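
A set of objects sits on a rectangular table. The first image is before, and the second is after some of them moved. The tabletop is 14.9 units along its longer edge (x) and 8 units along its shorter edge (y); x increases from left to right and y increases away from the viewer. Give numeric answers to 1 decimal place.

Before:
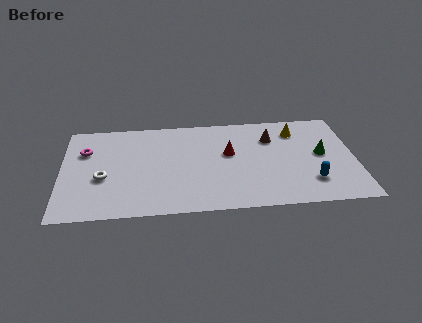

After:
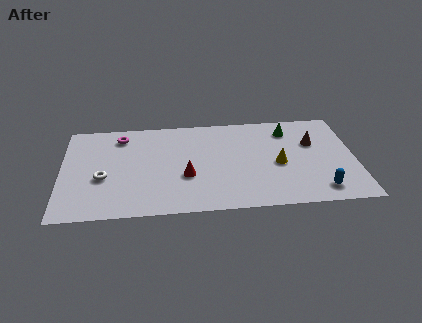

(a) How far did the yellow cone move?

2.9

The yellow cone was near (12.0, 6.3) before and (11.0, 3.6) after, so it travelled √(1.0² + 2.7²) ≈ 2.9 units.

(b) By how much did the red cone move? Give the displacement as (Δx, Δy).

(-2.2, -1.7)

The red cone started near (8.5, 4.7) and ended near (6.3, 3.0).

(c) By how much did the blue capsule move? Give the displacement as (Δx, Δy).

(0.4, -0.7)

From the two frames, the blue capsule sits at roughly (12.6, 2.0) before and (13.0, 1.3) after.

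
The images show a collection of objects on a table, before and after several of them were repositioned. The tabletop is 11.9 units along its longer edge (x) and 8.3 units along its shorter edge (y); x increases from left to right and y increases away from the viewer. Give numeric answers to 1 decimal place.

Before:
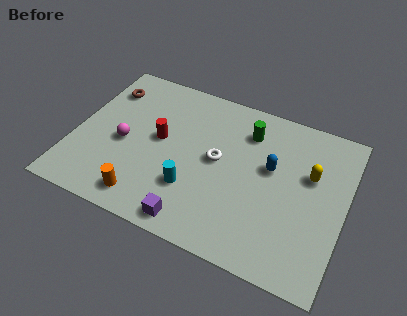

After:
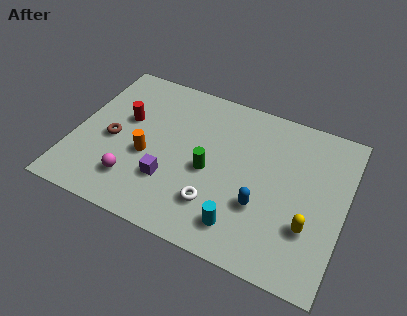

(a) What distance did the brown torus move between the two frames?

2.8

The brown torus was near (1.0, 6.4) before and (1.7, 3.7) after, so it travelled √(0.7² + 2.7²) ≈ 2.8 units.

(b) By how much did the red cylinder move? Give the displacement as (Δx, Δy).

(-1.6, 0.5)

The red cylinder was at about (3.7, 4.5) and moved to about (2.1, 5.0).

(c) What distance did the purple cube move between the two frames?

2.1

From (5.7, 0.9) to (4.4, 2.5), the purple cube covered √(1.3² + 1.6²) ≈ 2.1 units.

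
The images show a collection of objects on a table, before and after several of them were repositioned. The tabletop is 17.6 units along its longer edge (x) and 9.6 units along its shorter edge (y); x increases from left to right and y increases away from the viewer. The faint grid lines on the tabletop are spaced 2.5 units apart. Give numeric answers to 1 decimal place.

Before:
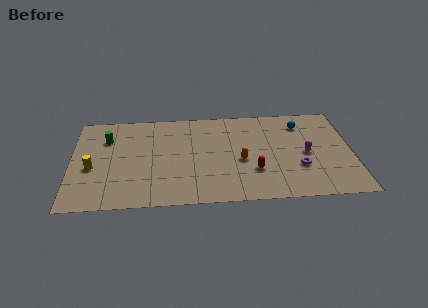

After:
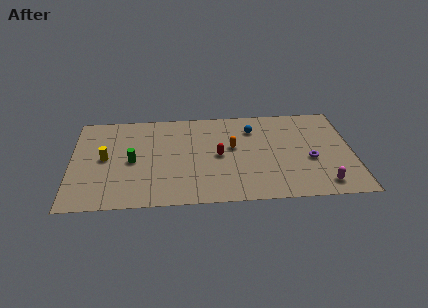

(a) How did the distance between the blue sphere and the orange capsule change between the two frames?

-3.0

They were about 5.2 units apart before and 2.2 after — 3.0 units closer together.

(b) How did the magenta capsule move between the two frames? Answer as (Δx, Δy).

(0.9, -3.1)

The magenta capsule started near (14.7, 4.5) and ended near (15.6, 1.4).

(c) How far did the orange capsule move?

1.5

The orange capsule was near (10.6, 4.1) before and (10.1, 5.5) after, so it travelled √(0.5² + 1.4²) ≈ 1.5 units.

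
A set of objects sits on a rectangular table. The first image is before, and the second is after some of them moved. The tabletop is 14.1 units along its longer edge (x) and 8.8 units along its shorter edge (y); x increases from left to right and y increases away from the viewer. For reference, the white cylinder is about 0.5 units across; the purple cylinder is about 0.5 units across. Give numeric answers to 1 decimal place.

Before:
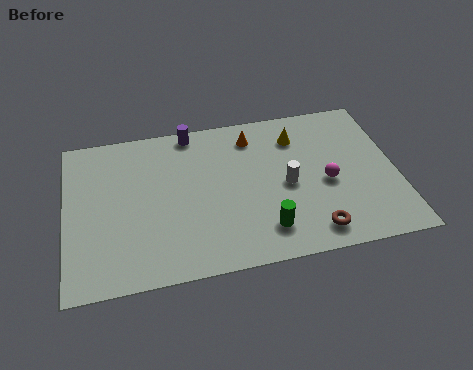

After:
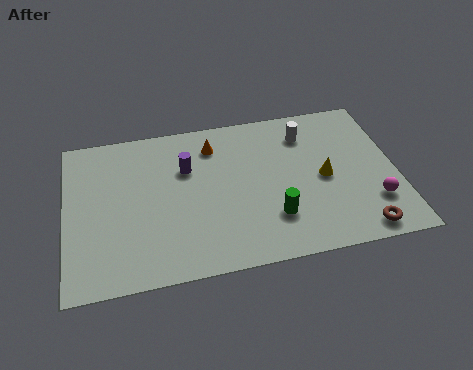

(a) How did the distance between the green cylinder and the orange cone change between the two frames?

-0.3

Before: roughly 5.4 units apart; after: 5.1. That's 0.3 units closer together.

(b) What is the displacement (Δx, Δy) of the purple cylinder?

(-0.3, -2.1)

The purple cylinder started near (5.5, 8.0) and ended near (5.2, 5.9).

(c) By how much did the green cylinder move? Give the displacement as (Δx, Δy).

(0.4, 0.6)

The green cylinder was at about (8.3, 1.8) and moved to about (8.7, 2.4).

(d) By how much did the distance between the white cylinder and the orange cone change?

+0.6

The distance was about 3.4 in the first image and 4.0 in the second, so they moved 0.6 units further apart.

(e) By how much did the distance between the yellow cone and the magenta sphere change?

-0.4

The distance was about 3.1 in the first image and 2.7 in the second, so they moved 0.4 units closer together.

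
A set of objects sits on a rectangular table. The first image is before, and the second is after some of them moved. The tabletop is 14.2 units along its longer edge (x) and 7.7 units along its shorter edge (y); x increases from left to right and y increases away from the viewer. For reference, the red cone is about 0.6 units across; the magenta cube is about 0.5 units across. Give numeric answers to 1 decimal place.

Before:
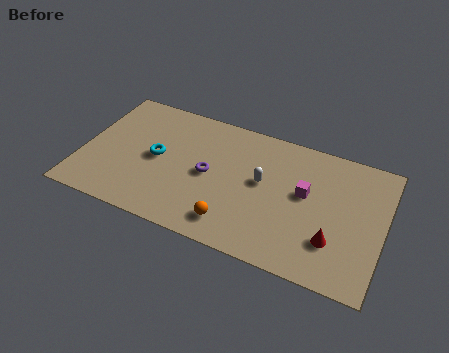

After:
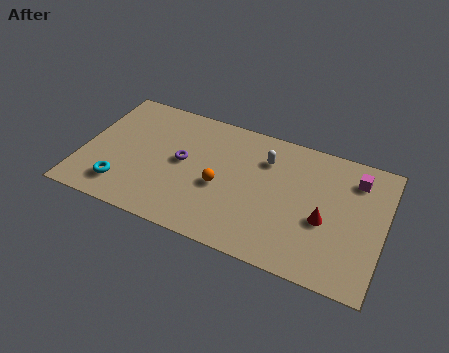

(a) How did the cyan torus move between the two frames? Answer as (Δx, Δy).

(-1.4, -2.3)

The cyan torus was at about (3.5, 3.9) and moved to about (2.1, 1.6).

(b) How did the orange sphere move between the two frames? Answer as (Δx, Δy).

(-0.8, 1.9)

The orange sphere started near (7.4, 1.4) and ended near (6.6, 3.3).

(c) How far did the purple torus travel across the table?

1.3

The purple torus was near (6.0, 3.8) before and (4.7, 4.1) after, so it travelled √(1.3² + 0.3²) ≈ 1.3 units.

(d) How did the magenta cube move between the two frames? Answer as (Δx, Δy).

(2.2, 1.7)

From the two frames, the magenta cube sits at roughly (10.5, 4.4) before and (12.7, 6.1) after.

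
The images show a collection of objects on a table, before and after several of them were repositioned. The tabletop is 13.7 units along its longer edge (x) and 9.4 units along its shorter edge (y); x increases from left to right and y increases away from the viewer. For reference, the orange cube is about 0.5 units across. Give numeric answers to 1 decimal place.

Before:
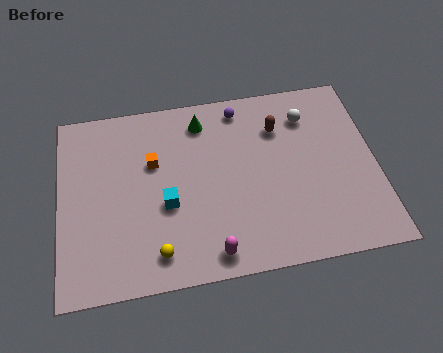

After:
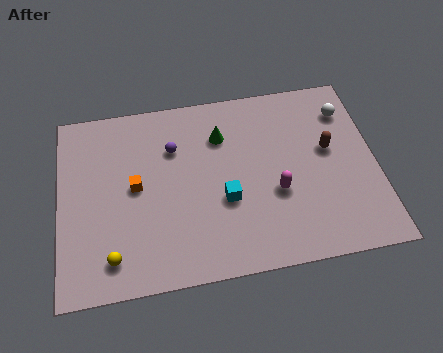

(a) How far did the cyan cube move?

2.5

From (4.6, 3.8) to (7.1, 3.6), the cyan cube covered √(2.5² + 0.2²) ≈ 2.5 units.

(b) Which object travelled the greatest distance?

the magenta capsule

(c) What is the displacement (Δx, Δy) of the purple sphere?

(-3.0, -1.6)

From the two frames, the purple sphere sits at roughly (8.0, 8.2) before and (5.0, 6.6) after.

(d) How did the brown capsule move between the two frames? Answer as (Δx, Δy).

(2.1, -1.5)

The brown capsule started near (9.6, 6.9) and ended near (11.7, 5.4).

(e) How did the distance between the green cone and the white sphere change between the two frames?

+0.9

The distance was about 4.6 in the first image and 5.5 in the second, so they moved 0.9 units further apart.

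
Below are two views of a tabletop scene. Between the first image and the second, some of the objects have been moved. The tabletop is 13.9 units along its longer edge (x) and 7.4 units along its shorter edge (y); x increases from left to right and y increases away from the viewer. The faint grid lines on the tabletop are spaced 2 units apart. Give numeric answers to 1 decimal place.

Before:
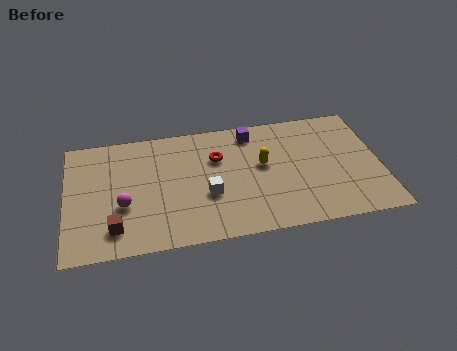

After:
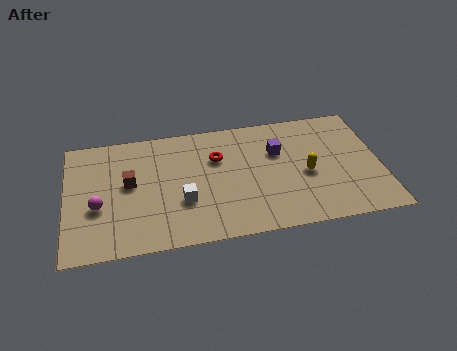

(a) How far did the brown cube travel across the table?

2.7

The brown cube was near (2.1, 1.5) before and (2.8, 4.1) after, so it travelled √(0.7² + 2.6²) ≈ 2.7 units.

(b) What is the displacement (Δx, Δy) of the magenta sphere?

(-1.1, 0.1)

From the two frames, the magenta sphere sits at roughly (2.5, 2.8) before and (1.4, 2.9) after.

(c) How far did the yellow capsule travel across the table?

2.1

From (8.7, 4.2) to (10.6, 3.3), the yellow capsule covered √(1.9² + 0.9²) ≈ 2.1 units.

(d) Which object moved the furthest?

the brown cube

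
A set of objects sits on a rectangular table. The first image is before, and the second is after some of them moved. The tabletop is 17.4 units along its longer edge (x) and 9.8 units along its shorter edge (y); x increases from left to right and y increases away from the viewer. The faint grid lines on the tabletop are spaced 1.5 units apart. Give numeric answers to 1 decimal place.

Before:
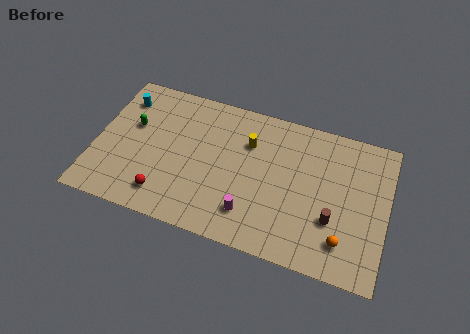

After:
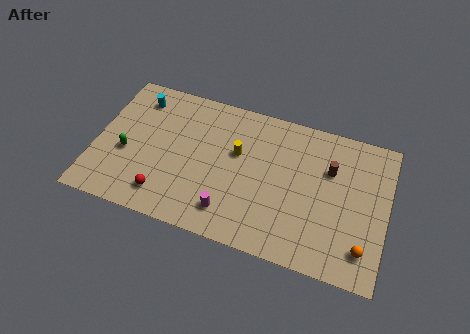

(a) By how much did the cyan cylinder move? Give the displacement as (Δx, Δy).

(0.9, 0.3)

The cyan cylinder started near (1.3, 7.7) and ended near (2.2, 8.0).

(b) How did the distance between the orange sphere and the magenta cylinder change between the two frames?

+2.4

Before: roughly 5.5 units apart; after: 7.9. That's 2.4 units further apart.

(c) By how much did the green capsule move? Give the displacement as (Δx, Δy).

(-0.2, -2.0)

The green capsule was at about (2.1, 6.0) and moved to about (1.9, 4.0).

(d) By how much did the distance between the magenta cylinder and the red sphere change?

-1.2

The distance was about 5.1 in the first image and 3.9 in the second, so they moved 1.2 units closer together.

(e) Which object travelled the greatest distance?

the brown cylinder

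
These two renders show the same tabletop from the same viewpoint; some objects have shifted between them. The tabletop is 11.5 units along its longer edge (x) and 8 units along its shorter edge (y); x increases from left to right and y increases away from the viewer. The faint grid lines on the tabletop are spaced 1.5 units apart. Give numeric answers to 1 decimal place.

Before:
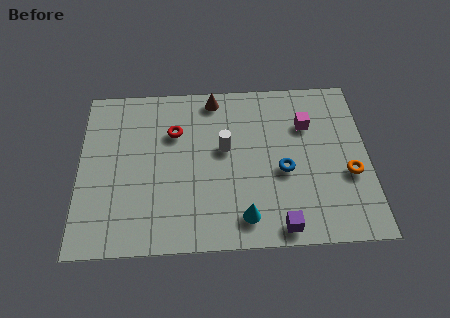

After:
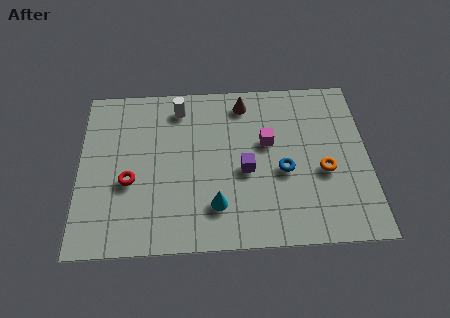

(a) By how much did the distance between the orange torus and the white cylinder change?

+1.5

They were about 5.1 units apart before and 6.6 after — 1.5 units further apart.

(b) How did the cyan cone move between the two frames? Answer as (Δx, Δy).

(-1.1, 0.6)

From the two frames, the cyan cone sits at roughly (6.5, 1.3) before and (5.4, 1.9) after.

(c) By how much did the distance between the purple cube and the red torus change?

-1.6

Before: roughly 6.2 units apart; after: 4.6. That's 1.6 units closer together.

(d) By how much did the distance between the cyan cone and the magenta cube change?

-1.4

The distance was about 5.0 in the first image and 3.6 in the second, so they moved 1.4 units closer together.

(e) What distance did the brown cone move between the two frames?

1.2

The brown cone was near (5.4, 7.1) before and (6.6, 6.8) after, so it travelled √(1.2² + 0.3²) ≈ 1.2 units.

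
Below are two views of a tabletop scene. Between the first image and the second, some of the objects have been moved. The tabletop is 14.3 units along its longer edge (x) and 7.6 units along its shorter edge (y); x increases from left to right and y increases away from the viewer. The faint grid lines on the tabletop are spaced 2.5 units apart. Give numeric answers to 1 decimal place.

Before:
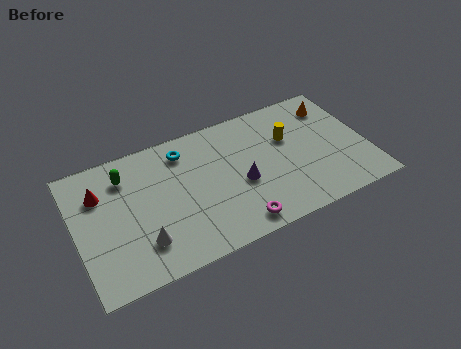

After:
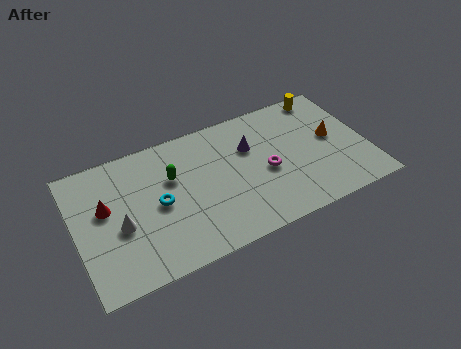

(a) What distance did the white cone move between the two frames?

1.6

From (3.0, 1.9) to (2.1, 3.2), the white cone covered √(0.9² + 1.3²) ≈ 1.6 units.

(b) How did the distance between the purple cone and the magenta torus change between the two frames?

-0.5

Before: roughly 2.3 units apart; after: 1.8. That's 0.5 units closer together.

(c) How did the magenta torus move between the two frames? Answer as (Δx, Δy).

(1.8, 2.4)

The magenta torus was at about (7.5, 1.0) and moved to about (9.3, 3.4).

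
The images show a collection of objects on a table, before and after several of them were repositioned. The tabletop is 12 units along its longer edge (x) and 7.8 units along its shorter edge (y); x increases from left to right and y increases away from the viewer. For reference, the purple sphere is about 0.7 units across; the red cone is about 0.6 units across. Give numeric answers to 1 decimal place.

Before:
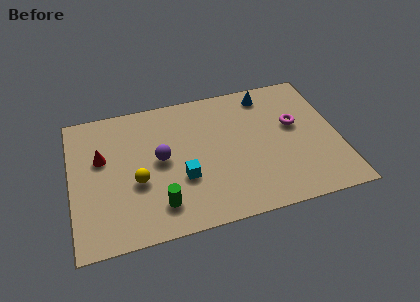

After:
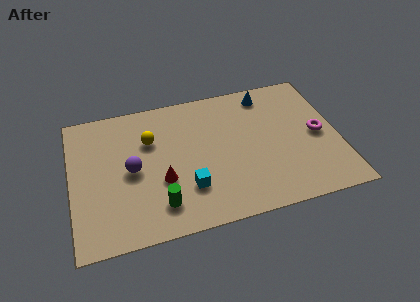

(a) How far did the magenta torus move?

1.3

The magenta torus was near (10.1, 4.6) before and (11.1, 3.8) after, so it travelled √(1.0² + 0.8²) ≈ 1.3 units.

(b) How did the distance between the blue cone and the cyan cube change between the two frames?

+0.3

Before: roughly 5.7 units apart; after: 6.0. That's 0.3 units further apart.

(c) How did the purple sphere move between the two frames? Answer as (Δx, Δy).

(-1.3, -0.3)

The purple sphere started near (4.0, 4.1) and ended near (2.7, 3.8).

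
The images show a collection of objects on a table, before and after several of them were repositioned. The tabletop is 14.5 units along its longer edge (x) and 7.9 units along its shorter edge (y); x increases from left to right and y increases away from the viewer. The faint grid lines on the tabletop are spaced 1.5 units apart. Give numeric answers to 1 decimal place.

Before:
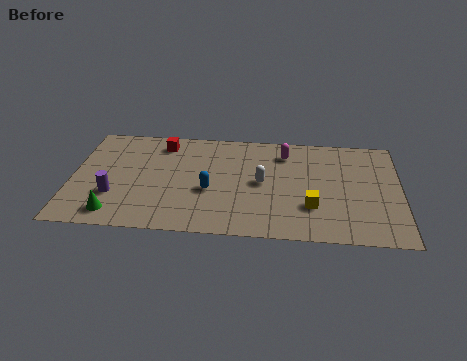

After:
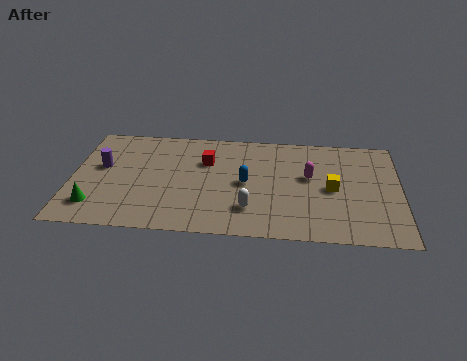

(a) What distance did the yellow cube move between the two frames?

1.7

The yellow cube was near (10.6, 2.4) before and (11.5, 3.8) after, so it travelled √(0.9² + 1.4²) ≈ 1.7 units.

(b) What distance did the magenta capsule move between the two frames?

2.0

From (9.4, 6.3) to (10.5, 4.6), the magenta capsule covered √(1.1² + 1.7²) ≈ 2.0 units.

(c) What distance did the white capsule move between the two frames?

2.1

The white capsule moved from about (8.4, 4.0) to (7.9, 2.0), a distance of √(0.5² + 2.0²) ≈ 2.1.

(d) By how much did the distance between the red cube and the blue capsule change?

-1.7

The distance was about 4.0 in the first image and 2.3 in the second, so they moved 1.7 units closer together.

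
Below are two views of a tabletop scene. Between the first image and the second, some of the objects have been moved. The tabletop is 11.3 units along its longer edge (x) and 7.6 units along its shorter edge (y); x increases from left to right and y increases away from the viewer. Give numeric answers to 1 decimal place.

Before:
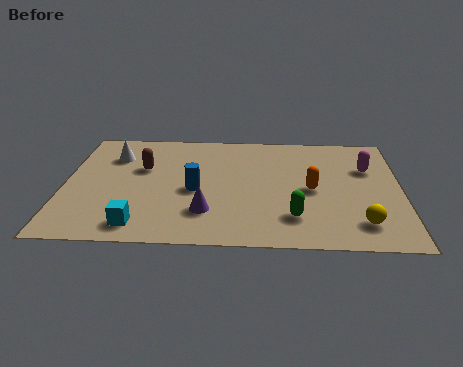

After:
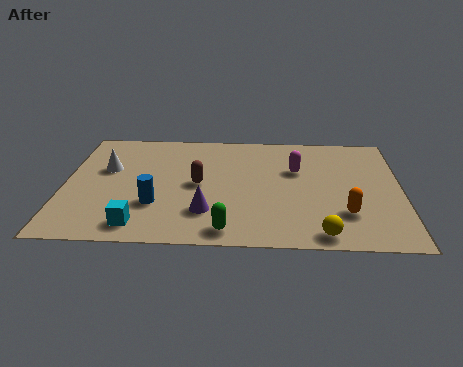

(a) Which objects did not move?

the purple cone and the cyan cube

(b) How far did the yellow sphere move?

1.5

From (9.9, 1.5) to (8.6, 0.8), the yellow sphere covered √(1.3² + 0.7²) ≈ 1.5 units.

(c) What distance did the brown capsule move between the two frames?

2.1

The brown capsule moved from about (2.6, 4.8) to (4.5, 3.8), a distance of √(1.9² + 1.0²) ≈ 2.1.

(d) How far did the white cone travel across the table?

0.9

From (1.6, 5.6) to (1.4, 4.7), the white cone covered √(0.2² + 0.9²) ≈ 0.9 units.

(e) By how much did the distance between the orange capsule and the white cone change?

+1.4

They were about 7.0 units apart before and 8.4 after — 1.4 units further apart.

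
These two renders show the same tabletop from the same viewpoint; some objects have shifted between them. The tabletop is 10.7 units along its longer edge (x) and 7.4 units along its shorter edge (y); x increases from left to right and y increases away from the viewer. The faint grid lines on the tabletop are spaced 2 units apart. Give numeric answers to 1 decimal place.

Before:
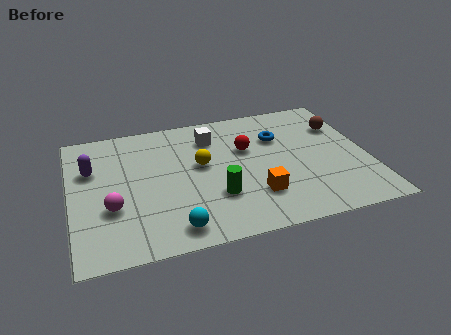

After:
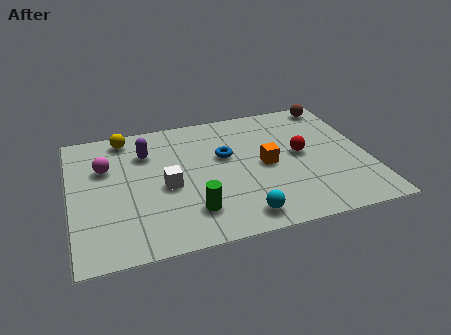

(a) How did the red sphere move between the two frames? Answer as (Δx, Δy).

(1.9, -0.8)

The red sphere started near (6.4, 4.7) and ended near (8.3, 3.9).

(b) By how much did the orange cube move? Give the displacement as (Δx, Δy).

(0.5, 1.6)

The orange cube was at about (6.5, 2.0) and moved to about (7.0, 3.6).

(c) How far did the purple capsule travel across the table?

2.1

The purple capsule was near (0.8, 4.9) before and (2.8, 5.4) after, so it travelled √(2.0² + 0.5²) ≈ 2.1 units.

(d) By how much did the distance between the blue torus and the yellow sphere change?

+1.0

They were about 3.0 units apart before and 4.0 after — 1.0 units further apart.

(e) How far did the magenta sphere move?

2.3

The magenta sphere was near (1.4, 2.6) before and (1.3, 4.9) after, so it travelled √(0.1² + 2.3²) ≈ 2.3 units.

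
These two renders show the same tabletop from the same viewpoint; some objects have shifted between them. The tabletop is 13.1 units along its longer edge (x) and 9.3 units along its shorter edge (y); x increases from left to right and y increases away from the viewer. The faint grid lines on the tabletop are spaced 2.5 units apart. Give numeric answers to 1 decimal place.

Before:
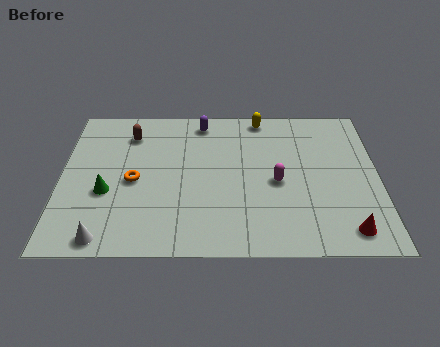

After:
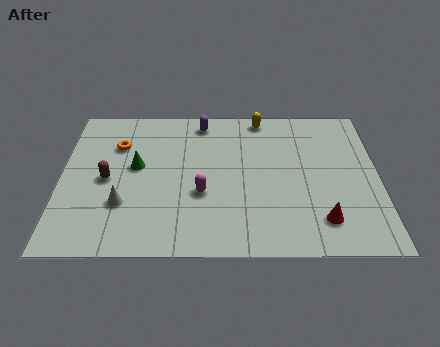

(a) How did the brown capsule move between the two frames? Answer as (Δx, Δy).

(-0.9, -2.9)

The brown capsule was at about (2.8, 7.3) and moved to about (1.9, 4.4).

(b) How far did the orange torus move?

2.4

The orange torus moved from about (3.0, 4.3) to (2.3, 6.6), a distance of √(0.7² + 2.3²) ≈ 2.4.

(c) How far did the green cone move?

2.0

The green cone was near (1.9, 3.6) before and (3.1, 5.2) after, so it travelled √(1.2² + 1.6²) ≈ 2.0 units.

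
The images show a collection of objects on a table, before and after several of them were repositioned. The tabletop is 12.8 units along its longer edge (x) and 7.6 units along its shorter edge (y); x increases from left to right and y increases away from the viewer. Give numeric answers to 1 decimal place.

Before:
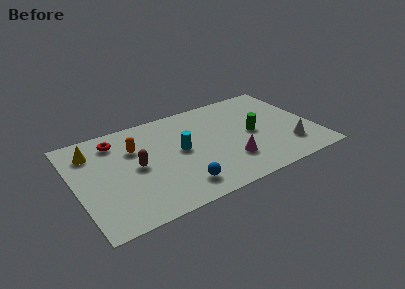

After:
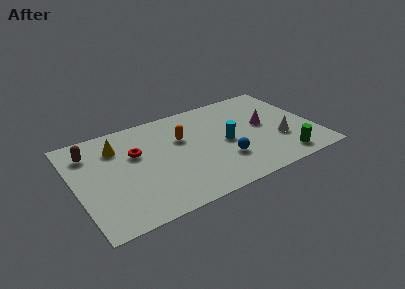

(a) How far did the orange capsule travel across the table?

2.5

The orange capsule moved from about (3.3, 5.2) to (5.8, 4.9), a distance of √(2.5² + 0.3²) ≈ 2.5.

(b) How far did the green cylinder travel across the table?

2.9

The green cylinder was near (9.5, 3.7) before and (10.7, 1.1) after, so it travelled √(1.2² + 2.6²) ≈ 2.9 units.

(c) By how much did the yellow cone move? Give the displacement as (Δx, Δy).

(1.3, -0.2)

The yellow cone was at about (1.1, 5.9) and moved to about (2.4, 5.7).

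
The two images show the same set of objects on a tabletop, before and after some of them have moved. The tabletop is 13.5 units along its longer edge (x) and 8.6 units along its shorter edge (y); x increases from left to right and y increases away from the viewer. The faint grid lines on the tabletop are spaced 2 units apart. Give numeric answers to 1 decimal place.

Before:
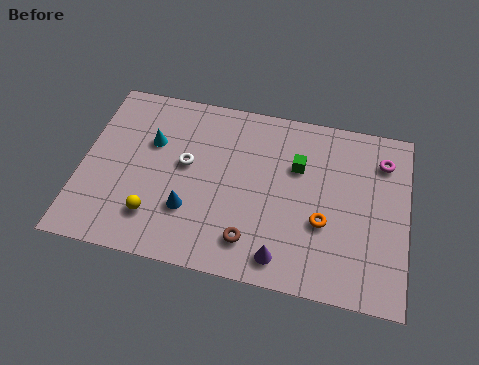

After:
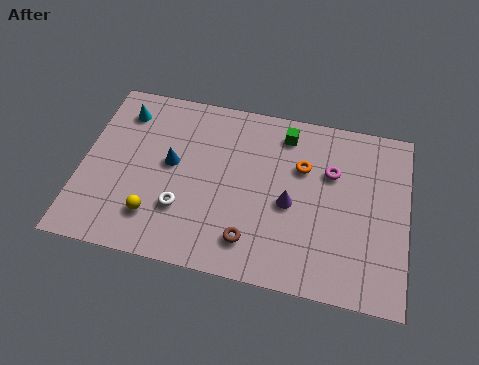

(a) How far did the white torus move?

2.2

From (4.3, 4.8) to (4.3, 2.6), the white torus covered √(0.0² + 2.2²) ≈ 2.2 units.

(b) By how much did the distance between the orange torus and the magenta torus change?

-3.0

They were about 4.2 units apart before and 1.2 after — 3.0 units closer together.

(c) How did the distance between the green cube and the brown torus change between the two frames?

+1.3

The distance was about 4.3 in the first image and 5.6 in the second, so they moved 1.3 units further apart.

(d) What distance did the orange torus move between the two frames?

2.7

The orange torus was near (10.1, 3.2) before and (9.1, 5.7) after, so it travelled √(1.0² + 2.5²) ≈ 2.7 units.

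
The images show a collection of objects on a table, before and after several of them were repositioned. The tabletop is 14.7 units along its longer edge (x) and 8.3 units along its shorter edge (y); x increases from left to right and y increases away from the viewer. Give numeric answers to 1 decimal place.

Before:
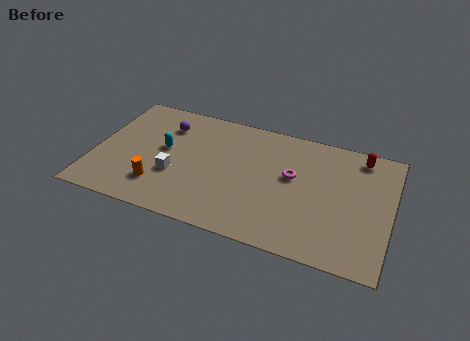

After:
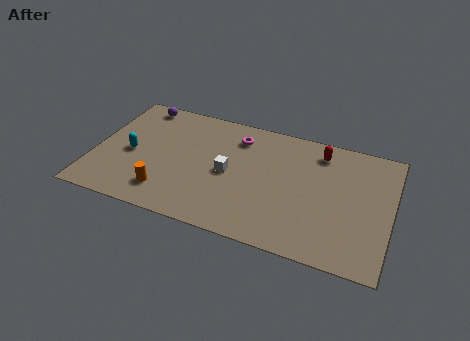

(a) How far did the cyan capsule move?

1.8

The cyan capsule moved from about (3.4, 4.6) to (1.8, 3.8), a distance of √(1.6² + 0.8²) ≈ 1.8.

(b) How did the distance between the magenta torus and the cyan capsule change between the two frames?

-0.6

Before: roughly 6.4 units apart; after: 5.8. That's 0.6 units closer together.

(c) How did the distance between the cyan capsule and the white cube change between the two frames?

+3.2

The distance was about 1.7 in the first image and 4.9 in the second, so they moved 3.2 units further apart.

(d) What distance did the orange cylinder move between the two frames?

0.5

The orange cylinder was near (3.4, 2.0) before and (3.8, 1.7) after, so it travelled √(0.4² + 0.3²) ≈ 0.5 units.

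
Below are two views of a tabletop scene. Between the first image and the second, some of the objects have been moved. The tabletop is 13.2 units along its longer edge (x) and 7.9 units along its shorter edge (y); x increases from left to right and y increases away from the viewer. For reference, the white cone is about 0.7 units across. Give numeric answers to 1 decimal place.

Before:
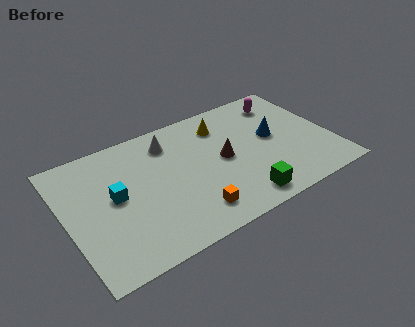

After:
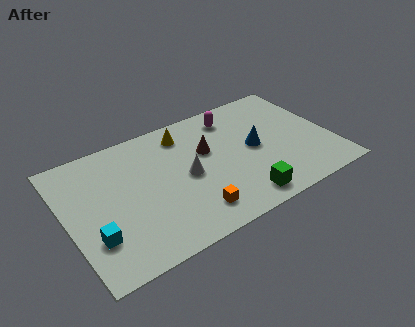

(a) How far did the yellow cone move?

1.9

The yellow cone moved from about (8.1, 6.2) to (6.2, 6.5), a distance of √(1.9² + 0.3²) ≈ 1.9.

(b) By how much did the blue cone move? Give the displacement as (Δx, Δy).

(-1.0, -0.3)

The blue cone started near (10.4, 4.3) and ended near (9.4, 4.0).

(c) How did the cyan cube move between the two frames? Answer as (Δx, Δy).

(-1.3, -1.9)

From the two frames, the cyan cube sits at roughly (2.4, 4.2) before and (1.1, 2.3) after.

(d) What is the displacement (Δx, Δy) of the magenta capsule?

(-2.6, 0.1)

The magenta capsule was at about (11.3, 6.4) and moved to about (8.7, 6.5).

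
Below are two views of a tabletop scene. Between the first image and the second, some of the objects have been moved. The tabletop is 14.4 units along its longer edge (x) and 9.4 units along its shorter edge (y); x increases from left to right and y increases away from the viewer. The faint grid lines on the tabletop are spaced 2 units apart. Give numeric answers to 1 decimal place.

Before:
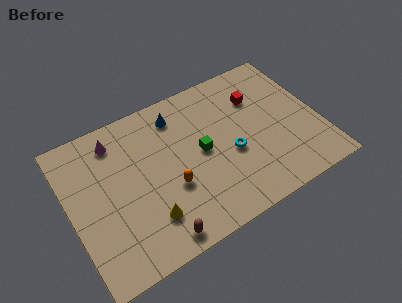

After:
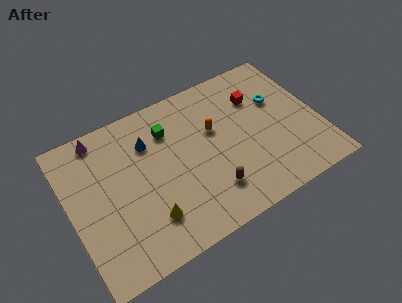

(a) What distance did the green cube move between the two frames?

2.7

The green cube moved from about (7.6, 4.8) to (6.0, 7.0), a distance of √(1.6² + 2.2²) ≈ 2.7.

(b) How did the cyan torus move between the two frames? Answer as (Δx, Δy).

(3.1, 2.1)

The cyan torus started near (9.2, 3.9) and ended near (12.3, 6.0).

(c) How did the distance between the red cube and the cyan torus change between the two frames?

-2.1

They were about 3.4 units apart before and 1.3 after — 2.1 units closer together.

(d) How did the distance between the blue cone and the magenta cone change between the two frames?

-0.5

The distance was about 3.6 in the first image and 3.1 in the second, so they moved 0.5 units closer together.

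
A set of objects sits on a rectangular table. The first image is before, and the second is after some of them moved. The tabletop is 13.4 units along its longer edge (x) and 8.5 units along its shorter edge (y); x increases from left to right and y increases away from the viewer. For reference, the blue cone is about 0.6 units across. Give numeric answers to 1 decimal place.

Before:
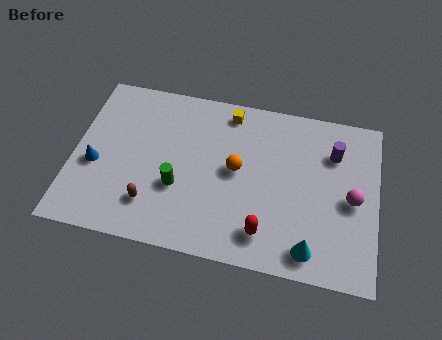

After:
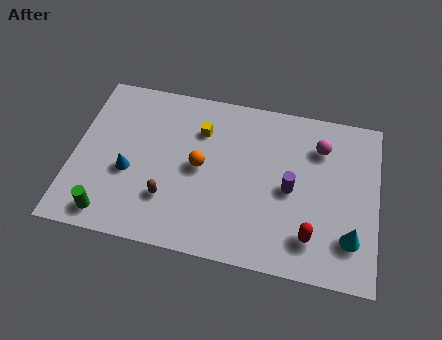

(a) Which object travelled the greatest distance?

the green cylinder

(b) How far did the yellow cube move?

1.7

The yellow cube was near (6.7, 7.4) before and (5.5, 6.2) after, so it travelled √(1.2² + 1.2²) ≈ 1.7 units.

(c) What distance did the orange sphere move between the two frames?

1.6

The orange sphere moved from about (7.2, 4.5) to (5.6, 4.3), a distance of √(1.6² + 0.2²) ≈ 1.6.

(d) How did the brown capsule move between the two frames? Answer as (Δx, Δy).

(0.7, 0.4)

The brown capsule was at about (3.6, 2.0) and moved to about (4.3, 2.4).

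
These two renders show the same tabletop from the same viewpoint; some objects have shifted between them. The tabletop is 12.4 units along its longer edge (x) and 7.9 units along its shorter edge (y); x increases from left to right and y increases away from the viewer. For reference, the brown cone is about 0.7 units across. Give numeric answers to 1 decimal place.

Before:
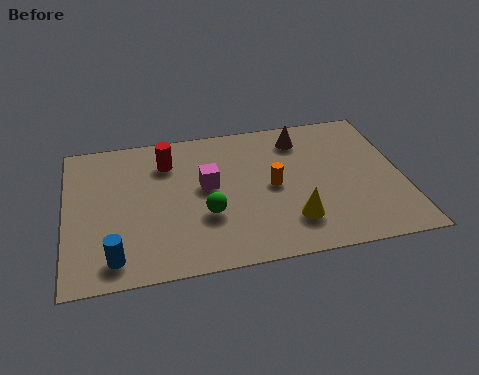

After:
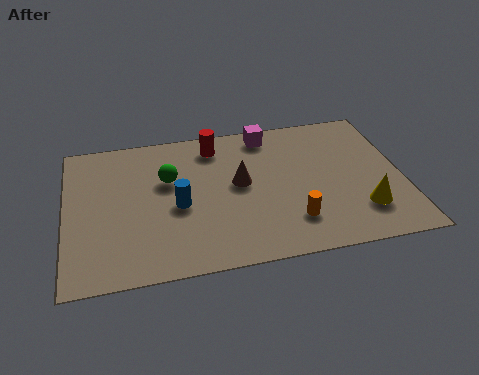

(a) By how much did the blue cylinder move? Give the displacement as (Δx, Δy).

(2.4, 2.3)

The blue cylinder was at about (1.7, 1.2) and moved to about (4.1, 3.5).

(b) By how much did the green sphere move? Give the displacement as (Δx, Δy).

(-1.3, 2.2)

The green sphere was at about (5.1, 2.8) and moved to about (3.8, 5.0).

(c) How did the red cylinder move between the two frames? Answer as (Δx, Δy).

(1.8, 0.6)

The red cylinder was at about (3.8, 6.0) and moved to about (5.6, 6.6).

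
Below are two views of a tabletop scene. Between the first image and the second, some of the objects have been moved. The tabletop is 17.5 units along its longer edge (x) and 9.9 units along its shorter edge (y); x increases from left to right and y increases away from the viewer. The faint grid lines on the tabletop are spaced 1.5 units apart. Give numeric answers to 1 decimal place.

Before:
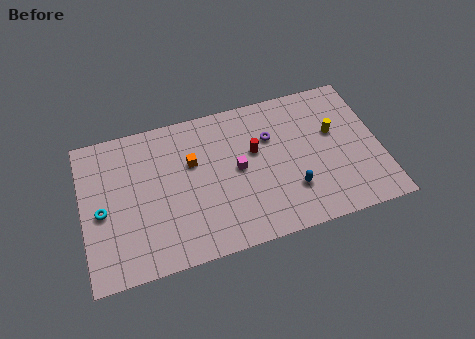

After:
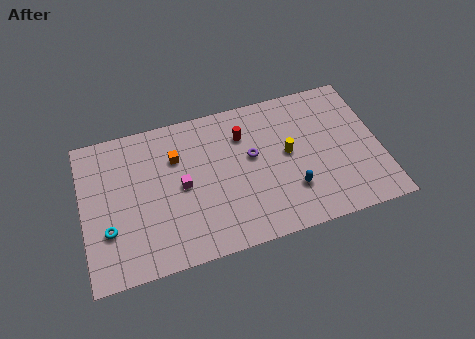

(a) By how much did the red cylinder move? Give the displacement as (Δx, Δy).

(-0.6, 1.3)

From the two frames, the red cylinder sits at roughly (10.2, 6.0) before and (9.6, 7.3) after.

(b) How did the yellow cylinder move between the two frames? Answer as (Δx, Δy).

(-2.8, -0.7)

The yellow cylinder was at about (14.9, 6.0) and moved to about (12.1, 5.3).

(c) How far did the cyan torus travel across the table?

1.3

From (1.1, 4.5) to (1.4, 3.2), the cyan torus covered √(0.3² + 1.3²) ≈ 1.3 units.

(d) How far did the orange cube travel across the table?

1.1

The orange cube was near (6.5, 6.3) before and (5.6, 6.9) after, so it travelled √(0.9² + 0.6²) ≈ 1.1 units.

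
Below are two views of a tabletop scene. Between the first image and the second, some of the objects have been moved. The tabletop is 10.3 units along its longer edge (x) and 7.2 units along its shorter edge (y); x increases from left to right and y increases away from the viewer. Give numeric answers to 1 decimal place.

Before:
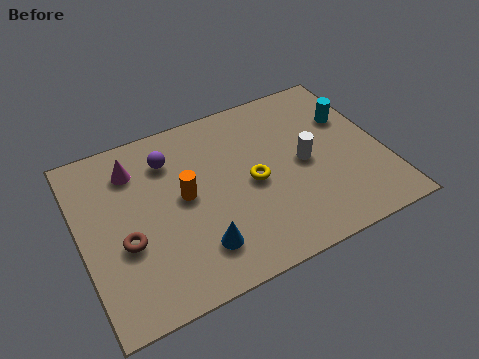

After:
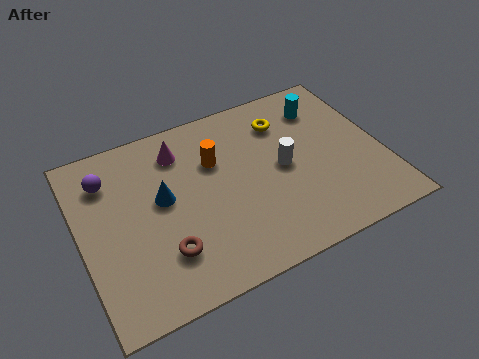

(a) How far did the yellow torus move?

2.5

The yellow torus was near (5.8, 3.4) before and (7.2, 5.5) after, so it travelled √(1.4² + 2.1²) ≈ 2.5 units.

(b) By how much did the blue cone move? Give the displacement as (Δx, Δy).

(-0.9, 2.4)

The blue cone started near (3.7, 1.6) and ended near (2.8, 4.0).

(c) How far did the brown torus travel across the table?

1.5

From (1.4, 2.8) to (2.6, 1.9), the brown torus covered √(1.2² + 0.9²) ≈ 1.5 units.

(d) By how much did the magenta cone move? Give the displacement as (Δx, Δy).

(1.6, 0.1)

The magenta cone was at about (2.0, 5.6) and moved to about (3.6, 5.7).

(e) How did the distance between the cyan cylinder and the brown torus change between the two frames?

-1.2

The distance was about 8.2 in the first image and 7.0 in the second, so they moved 1.2 units closer together.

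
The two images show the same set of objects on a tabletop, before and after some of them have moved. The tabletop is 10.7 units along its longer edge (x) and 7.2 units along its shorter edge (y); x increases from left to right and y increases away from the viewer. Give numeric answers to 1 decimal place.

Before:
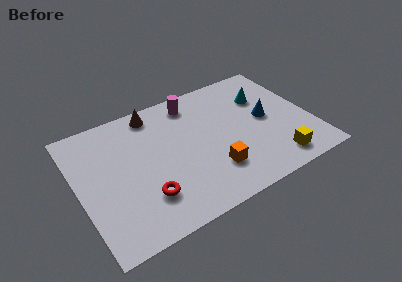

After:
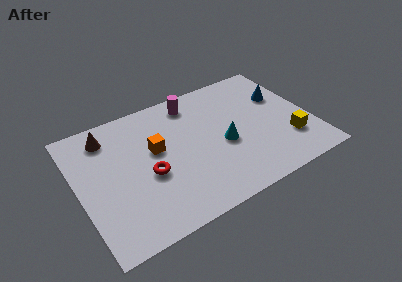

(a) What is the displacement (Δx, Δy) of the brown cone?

(-2.2, -0.4)

The brown cone was at about (3.8, 6.3) and moved to about (1.6, 5.9).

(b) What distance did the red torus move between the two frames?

1.1

From (2.8, 1.9) to (3.1, 3.0), the red torus covered √(0.3² + 1.1²) ≈ 1.1 units.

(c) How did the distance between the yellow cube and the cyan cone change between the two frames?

-0.8

The distance was about 3.9 in the first image and 3.1 in the second, so they moved 0.8 units closer together.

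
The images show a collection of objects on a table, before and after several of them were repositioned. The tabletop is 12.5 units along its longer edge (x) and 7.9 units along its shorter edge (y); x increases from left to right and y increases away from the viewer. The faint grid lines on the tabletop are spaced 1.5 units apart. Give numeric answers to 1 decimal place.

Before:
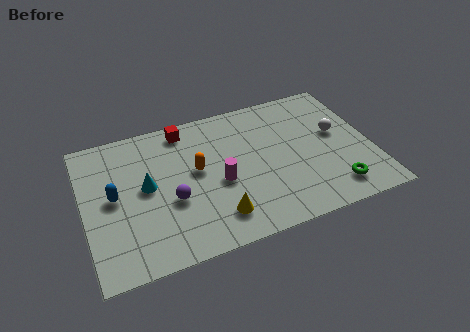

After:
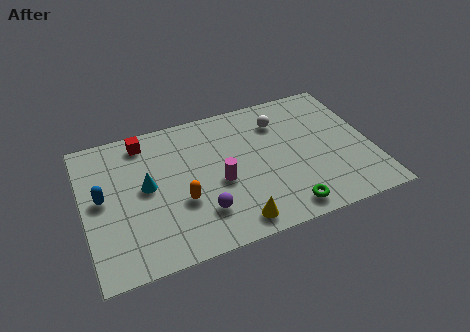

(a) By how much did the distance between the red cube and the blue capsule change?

-1.0

The distance was about 4.3 in the first image and 3.3 in the second, so they moved 1.0 units closer together.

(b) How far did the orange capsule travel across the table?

1.7

The orange capsule moved from about (4.9, 4.4) to (4.1, 2.9), a distance of √(0.8² + 1.5²) ≈ 1.7.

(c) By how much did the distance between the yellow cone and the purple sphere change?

-0.7

They were about 2.3 units apart before and 1.6 after — 0.7 units closer together.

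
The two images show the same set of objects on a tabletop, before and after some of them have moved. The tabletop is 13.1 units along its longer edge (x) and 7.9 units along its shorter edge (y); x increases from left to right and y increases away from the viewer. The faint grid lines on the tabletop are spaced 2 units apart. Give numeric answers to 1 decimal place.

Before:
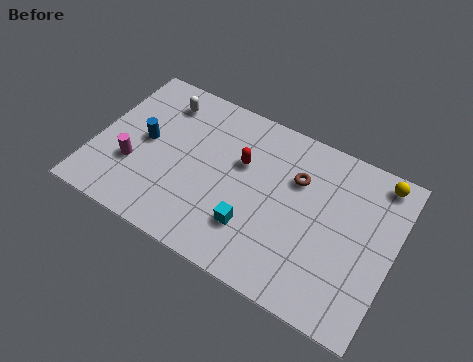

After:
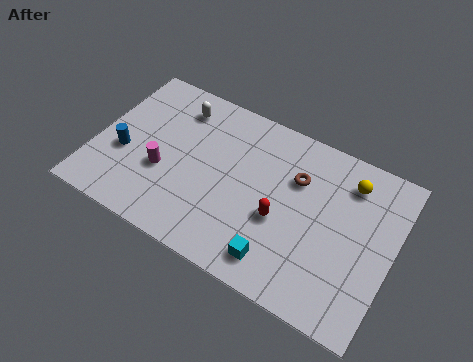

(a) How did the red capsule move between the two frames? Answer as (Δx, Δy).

(2.0, -1.8)

The red capsule was at about (6.3, 5.0) and moved to about (8.3, 3.2).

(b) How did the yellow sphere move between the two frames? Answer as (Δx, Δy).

(-1.2, -0.7)

The yellow sphere was at about (12.1, 7.0) and moved to about (10.9, 6.3).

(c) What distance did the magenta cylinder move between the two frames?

1.3

The magenta cylinder moved from about (1.8, 2.7) to (3.1, 3.0), a distance of √(1.3² + 0.3²) ≈ 1.3.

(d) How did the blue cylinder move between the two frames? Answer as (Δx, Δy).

(-0.8, -1.0)

From the two frames, the blue cylinder sits at roughly (2.1, 4.1) before and (1.3, 3.1) after.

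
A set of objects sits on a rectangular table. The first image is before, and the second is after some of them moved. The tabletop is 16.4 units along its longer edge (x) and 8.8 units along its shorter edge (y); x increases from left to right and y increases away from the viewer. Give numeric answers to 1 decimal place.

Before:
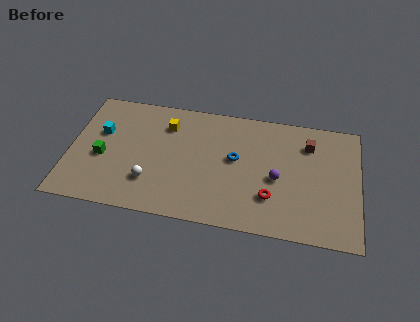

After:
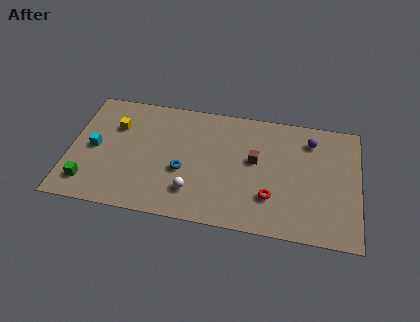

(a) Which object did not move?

the red torus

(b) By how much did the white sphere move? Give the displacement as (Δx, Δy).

(2.4, -0.3)

The white sphere started near (4.7, 2.4) and ended near (7.1, 2.1).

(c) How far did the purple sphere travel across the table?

3.6

The purple sphere moved from about (11.8, 3.9) to (13.6, 7.0), a distance of √(1.8² + 3.1²) ≈ 3.6.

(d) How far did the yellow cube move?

3.0

The yellow cube was near (5.4, 6.7) before and (2.5, 6.1) after, so it travelled √(2.9² + 0.6²) ≈ 3.0 units.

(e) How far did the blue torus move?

3.2

From (9.4, 4.9) to (6.5, 3.5), the blue torus covered √(2.9² + 1.4²) ≈ 3.2 units.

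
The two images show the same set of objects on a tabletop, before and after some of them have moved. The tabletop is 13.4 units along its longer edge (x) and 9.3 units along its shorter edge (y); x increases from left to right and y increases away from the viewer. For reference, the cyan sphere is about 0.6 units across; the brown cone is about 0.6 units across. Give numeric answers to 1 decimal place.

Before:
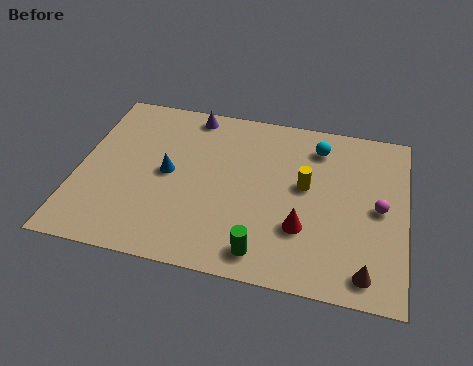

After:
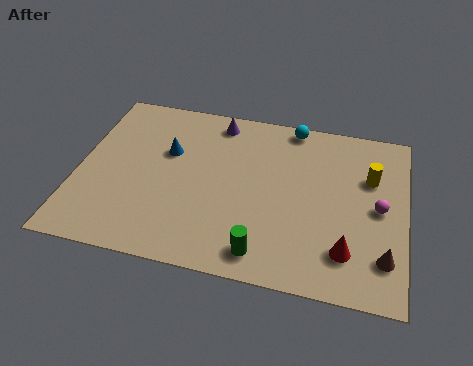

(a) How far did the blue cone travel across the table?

1.2

The blue cone was near (3.7, 4.7) before and (3.6, 5.9) after, so it travelled √(0.1² + 1.2²) ≈ 1.2 units.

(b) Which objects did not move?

the green cylinder and the magenta sphere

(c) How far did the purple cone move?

1.1

From (4.4, 8.3) to (5.5, 8.1), the purple cone covered √(1.1² + 0.2²) ≈ 1.1 units.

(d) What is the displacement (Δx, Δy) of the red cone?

(1.8, -0.8)

The red cone was at about (9.3, 2.9) and moved to about (11.1, 2.1).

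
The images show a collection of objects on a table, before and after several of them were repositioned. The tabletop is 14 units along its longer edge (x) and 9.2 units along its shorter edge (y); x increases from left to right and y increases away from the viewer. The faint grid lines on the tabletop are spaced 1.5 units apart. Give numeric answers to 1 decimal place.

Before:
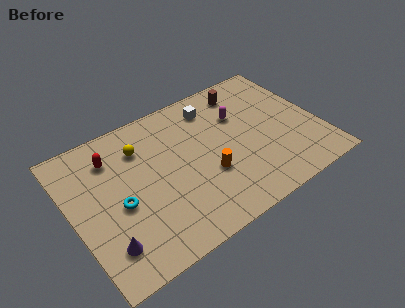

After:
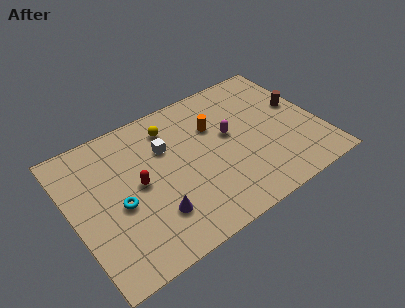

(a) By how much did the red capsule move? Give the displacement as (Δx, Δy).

(1.1, -2.4)

The red capsule was at about (2.6, 7.1) and moved to about (3.7, 4.7).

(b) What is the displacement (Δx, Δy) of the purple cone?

(2.8, 0.4)

The purple cone started near (1.4, 2.0) and ended near (4.2, 2.4).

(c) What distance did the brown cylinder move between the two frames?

3.6

The brown cylinder was near (10.4, 7.7) before and (13.1, 5.3) after, so it travelled √(2.7² + 2.4²) ≈ 3.6 units.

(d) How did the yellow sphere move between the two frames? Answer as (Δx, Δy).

(1.8, 0.5)

From the two frames, the yellow sphere sits at roughly (4.2, 6.9) before and (6.0, 7.4) after.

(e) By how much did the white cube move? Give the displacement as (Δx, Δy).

(-3.0, -1.3)

From the two frames, the white cube sits at roughly (8.5, 7.5) before and (5.5, 6.2) after.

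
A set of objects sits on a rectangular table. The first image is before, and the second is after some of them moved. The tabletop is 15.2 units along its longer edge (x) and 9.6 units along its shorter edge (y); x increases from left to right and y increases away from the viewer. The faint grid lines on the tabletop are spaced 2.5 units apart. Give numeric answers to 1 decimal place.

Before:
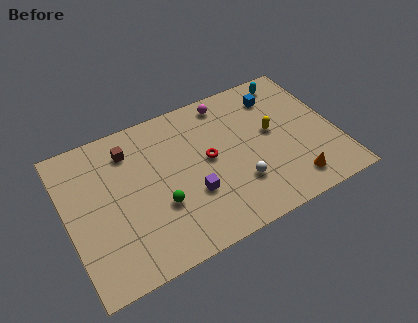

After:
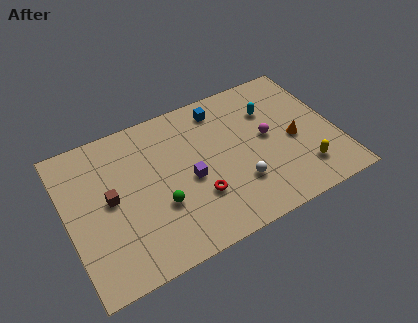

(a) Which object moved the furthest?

the magenta sphere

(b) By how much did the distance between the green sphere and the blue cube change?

-2.2

The distance was about 8.4 in the first image and 6.2 in the second, so they moved 2.2 units closer together.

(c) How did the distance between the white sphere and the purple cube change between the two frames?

+0.4

Before: roughly 2.6 units apart; after: 3.0. That's 0.4 units further apart.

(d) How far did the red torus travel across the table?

2.3

The red torus moved from about (8.0, 5.1) to (7.1, 3.0), a distance of √(0.9² + 2.1²) ≈ 2.3.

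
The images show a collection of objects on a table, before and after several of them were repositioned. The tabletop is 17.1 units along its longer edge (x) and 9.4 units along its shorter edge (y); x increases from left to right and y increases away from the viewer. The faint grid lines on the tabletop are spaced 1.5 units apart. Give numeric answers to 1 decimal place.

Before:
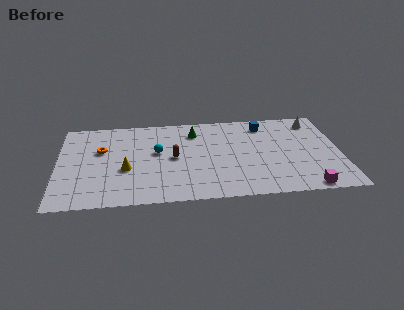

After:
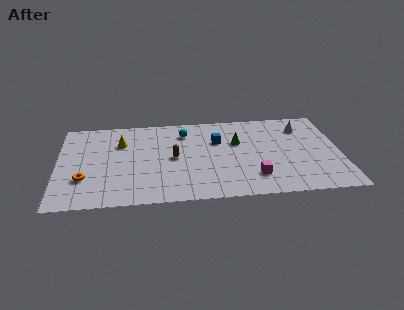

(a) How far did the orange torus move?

3.2

From (2.6, 5.9) to (1.6, 2.9), the orange torus covered √(1.0² + 3.0²) ≈ 3.2 units.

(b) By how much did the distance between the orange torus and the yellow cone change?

+1.6

Before: roughly 2.7 units apart; after: 4.3. That's 1.6 units further apart.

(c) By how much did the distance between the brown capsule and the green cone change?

+1.1

Before: roughly 3.0 units apart; after: 4.1. That's 1.1 units further apart.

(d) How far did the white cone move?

1.0

The white cone moved from about (15.7, 7.9) to (14.9, 7.3), a distance of √(0.8² + 0.6²) ≈ 1.0.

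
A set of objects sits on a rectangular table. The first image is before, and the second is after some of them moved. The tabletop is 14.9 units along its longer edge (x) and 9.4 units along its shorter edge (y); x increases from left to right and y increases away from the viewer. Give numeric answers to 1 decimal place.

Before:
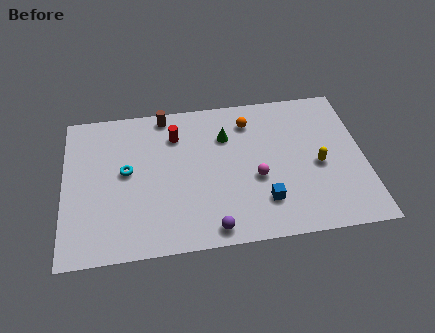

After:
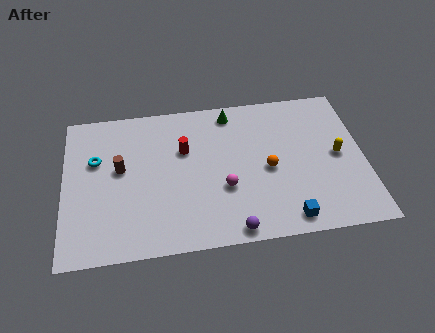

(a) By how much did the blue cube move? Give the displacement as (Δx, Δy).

(1.1, -1.2)

The blue cube was at about (9.8, 2.3) and moved to about (10.9, 1.1).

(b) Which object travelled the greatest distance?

the brown cylinder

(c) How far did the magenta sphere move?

1.6

From (9.5, 3.8) to (7.9, 3.4), the magenta sphere covered √(1.6² + 0.4²) ≈ 1.6 units.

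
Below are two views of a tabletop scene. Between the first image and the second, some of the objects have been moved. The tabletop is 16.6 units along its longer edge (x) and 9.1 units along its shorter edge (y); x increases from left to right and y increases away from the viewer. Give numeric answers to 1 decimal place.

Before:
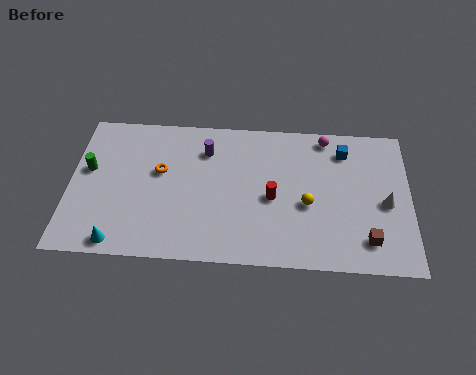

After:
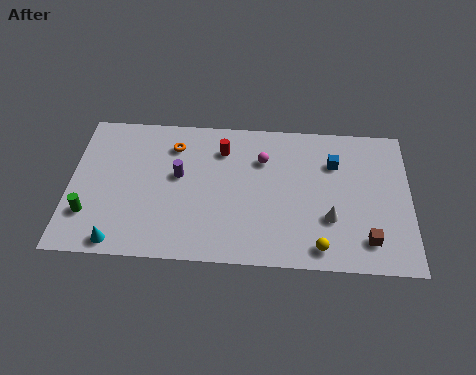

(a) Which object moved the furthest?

the red cylinder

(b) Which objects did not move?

the brown cube and the cyan cone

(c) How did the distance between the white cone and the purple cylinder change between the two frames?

-1.5

Before: roughly 9.2 units apart; after: 7.7. That's 1.5 units closer together.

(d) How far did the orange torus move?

1.8

The orange torus was near (4.4, 5.4) before and (5.0, 7.1) after, so it travelled √(0.6² + 1.7²) ≈ 1.8 units.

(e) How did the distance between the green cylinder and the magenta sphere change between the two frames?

-2.6

The distance was about 11.9 in the first image and 9.3 in the second, so they moved 2.6 units closer together.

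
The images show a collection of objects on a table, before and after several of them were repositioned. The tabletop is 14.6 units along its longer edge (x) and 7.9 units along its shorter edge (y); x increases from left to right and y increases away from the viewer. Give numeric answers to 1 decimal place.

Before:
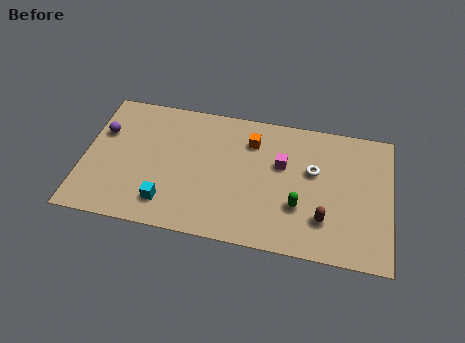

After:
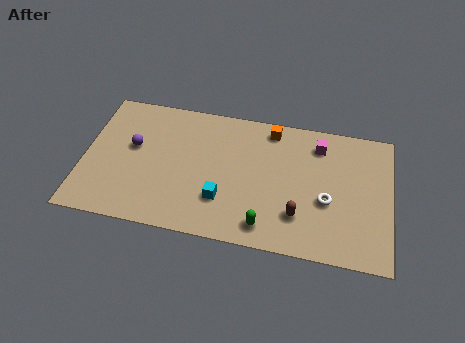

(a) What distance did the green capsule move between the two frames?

2.1

The green capsule moved from about (10.3, 2.6) to (8.8, 1.2), a distance of √(1.5² + 1.4²) ≈ 2.1.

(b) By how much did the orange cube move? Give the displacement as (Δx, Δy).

(0.9, 0.9)

From the two frames, the orange cube sits at roughly (7.9, 6.0) before and (8.8, 6.9) after.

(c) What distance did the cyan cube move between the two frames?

2.7

The cyan cube moved from about (4.1, 1.6) to (6.7, 2.3), a distance of √(2.6² + 0.7²) ≈ 2.7.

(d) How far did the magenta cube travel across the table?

2.3

The magenta cube was near (9.4, 4.9) before and (11.1, 6.4) after, so it travelled √(1.7² + 1.5²) ≈ 2.3 units.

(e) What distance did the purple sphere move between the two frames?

1.6

The purple sphere moved from about (0.8, 5.2) to (2.3, 4.6), a distance of √(1.5² + 0.6²) ≈ 1.6.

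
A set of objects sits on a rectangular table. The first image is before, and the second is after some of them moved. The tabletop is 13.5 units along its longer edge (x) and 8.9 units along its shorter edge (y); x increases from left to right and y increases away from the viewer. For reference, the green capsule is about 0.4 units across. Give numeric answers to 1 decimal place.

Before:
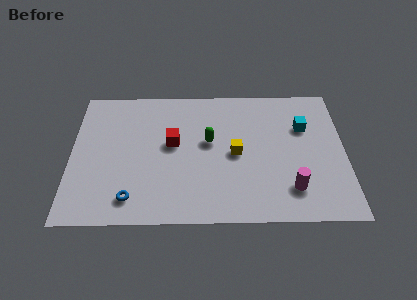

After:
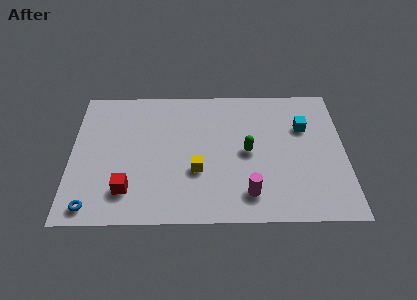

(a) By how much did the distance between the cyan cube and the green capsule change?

-1.6

They were about 4.8 units apart before and 3.2 after — 1.6 units closer together.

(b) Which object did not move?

the cyan cube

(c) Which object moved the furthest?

the red cube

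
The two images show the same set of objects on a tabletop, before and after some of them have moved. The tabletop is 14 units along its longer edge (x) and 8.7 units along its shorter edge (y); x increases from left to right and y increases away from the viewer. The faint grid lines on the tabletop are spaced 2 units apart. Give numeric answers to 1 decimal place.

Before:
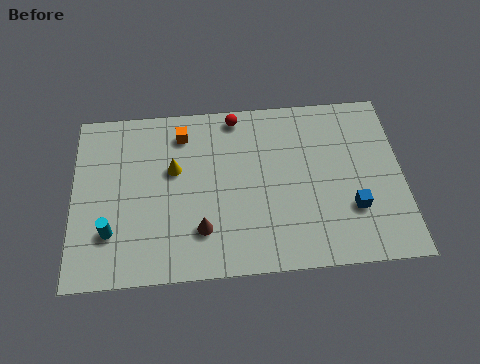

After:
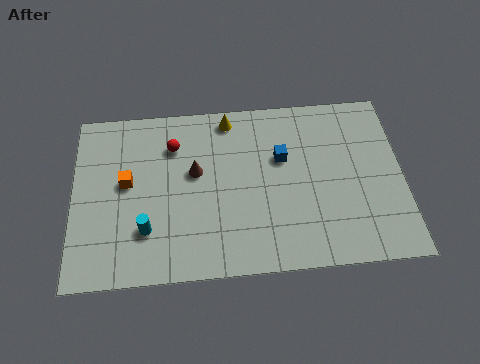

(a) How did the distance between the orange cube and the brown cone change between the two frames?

-2.0

The distance was about 4.9 in the first image and 2.9 in the second, so they moved 2.0 units closer together.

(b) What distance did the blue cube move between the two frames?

4.0

The blue cube moved from about (11.8, 2.7) to (8.9, 5.5), a distance of √(2.9² + 2.8²) ≈ 4.0.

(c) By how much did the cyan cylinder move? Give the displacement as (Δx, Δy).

(1.5, 0.0)

The cyan cylinder started near (1.6, 2.4) and ended near (3.1, 2.4).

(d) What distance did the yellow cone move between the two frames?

3.4

From (4.3, 5.3) to (6.7, 7.7), the yellow cone covered √(2.4² + 2.4²) ≈ 3.4 units.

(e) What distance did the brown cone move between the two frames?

2.9

From (5.4, 2.2) to (5.2, 5.1), the brown cone covered √(0.2² + 2.9²) ≈ 2.9 units.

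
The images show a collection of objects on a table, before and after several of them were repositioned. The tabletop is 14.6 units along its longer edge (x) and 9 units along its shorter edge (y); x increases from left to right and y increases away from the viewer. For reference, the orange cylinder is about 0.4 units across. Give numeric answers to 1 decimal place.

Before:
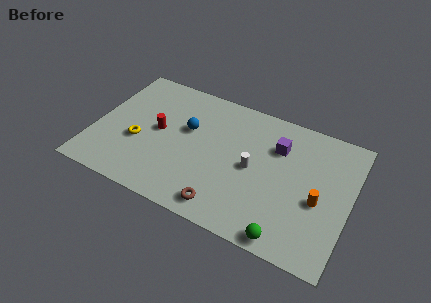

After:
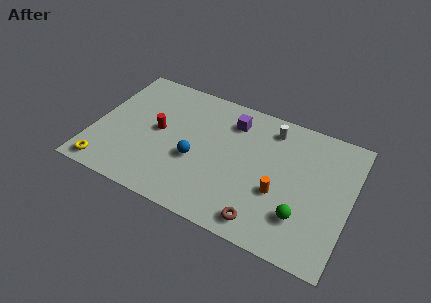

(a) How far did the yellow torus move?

2.9

The yellow torus moved from about (2.6, 3.5) to (1.1, 1.0), a distance of √(1.5² + 2.5²) ≈ 2.9.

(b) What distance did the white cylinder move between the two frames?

3.2

From (9.1, 4.4) to (9.8, 7.5), the white cylinder covered √(0.7² + 3.1²) ≈ 3.2 units.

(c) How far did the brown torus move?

2.2

The brown torus was near (7.9, 1.2) before and (10.1, 1.2) after, so it travelled √(2.2² + 0.0²) ≈ 2.2 units.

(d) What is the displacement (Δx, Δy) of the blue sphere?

(0.7, -1.9)

The blue sphere started near (5.2, 5.5) and ended near (5.9, 3.6).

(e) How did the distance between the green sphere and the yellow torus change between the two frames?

+1.8

They were about 9.3 units apart before and 11.1 after — 1.8 units further apart.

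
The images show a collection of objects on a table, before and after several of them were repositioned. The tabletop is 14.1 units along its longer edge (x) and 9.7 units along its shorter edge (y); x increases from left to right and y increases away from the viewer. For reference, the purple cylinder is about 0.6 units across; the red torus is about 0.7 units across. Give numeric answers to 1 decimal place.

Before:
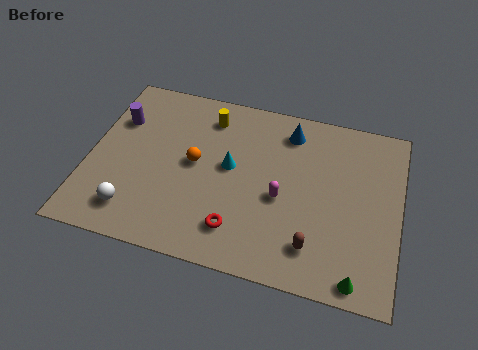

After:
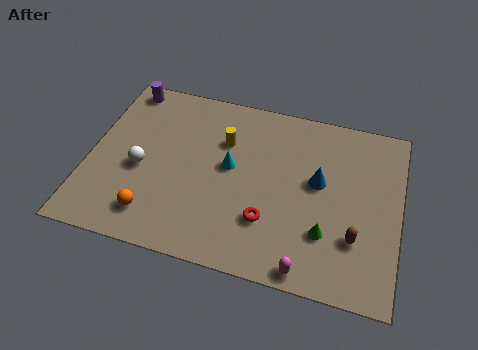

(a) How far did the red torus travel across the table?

1.5

From (7.0, 2.0) to (8.3, 2.8), the red torus covered √(1.3² + 0.8²) ≈ 1.5 units.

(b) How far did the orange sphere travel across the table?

3.7

The orange sphere was near (4.8, 5.1) before and (3.2, 1.8) after, so it travelled √(1.6² + 3.3²) ≈ 3.7 units.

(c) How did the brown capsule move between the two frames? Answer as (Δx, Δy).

(1.8, 0.9)

From the two frames, the brown capsule sits at roughly (10.4, 2.0) before and (12.2, 2.9) after.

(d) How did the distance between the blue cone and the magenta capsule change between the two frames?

+0.9

They were about 3.8 units apart before and 4.7 after — 0.9 units further apart.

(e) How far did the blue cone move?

2.9

From (8.9, 8.0) to (10.4, 5.5), the blue cone covered √(1.5² + 2.5²) ≈ 2.9 units.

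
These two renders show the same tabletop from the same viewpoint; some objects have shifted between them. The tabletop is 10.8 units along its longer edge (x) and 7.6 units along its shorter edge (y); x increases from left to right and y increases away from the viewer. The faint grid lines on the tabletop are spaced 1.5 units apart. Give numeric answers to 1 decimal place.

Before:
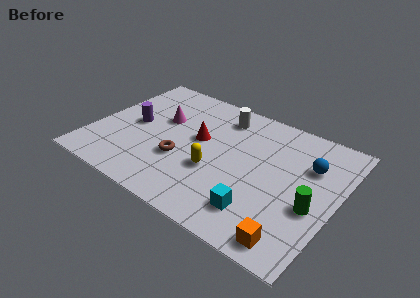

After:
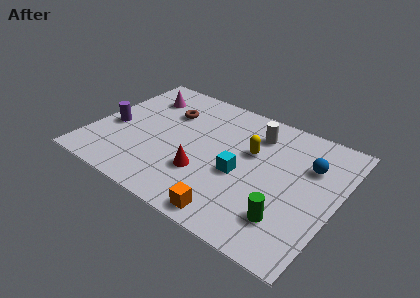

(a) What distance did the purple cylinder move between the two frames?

1.0

The purple cylinder moved from about (1.7, 3.8) to (0.9, 3.2), a distance of √(0.8² + 0.6²) ≈ 1.0.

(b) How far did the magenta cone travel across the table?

1.6

From (2.8, 4.7) to (1.7, 5.8), the magenta cone covered √(1.1² + 1.1²) ≈ 1.6 units.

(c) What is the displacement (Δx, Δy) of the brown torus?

(-1.1, 2.6)

The brown torus started near (4.1, 2.7) and ended near (3.0, 5.3).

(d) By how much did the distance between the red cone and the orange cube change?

-3.6

The distance was about 5.9 in the first image and 2.3 in the second, so they moved 3.6 units closer together.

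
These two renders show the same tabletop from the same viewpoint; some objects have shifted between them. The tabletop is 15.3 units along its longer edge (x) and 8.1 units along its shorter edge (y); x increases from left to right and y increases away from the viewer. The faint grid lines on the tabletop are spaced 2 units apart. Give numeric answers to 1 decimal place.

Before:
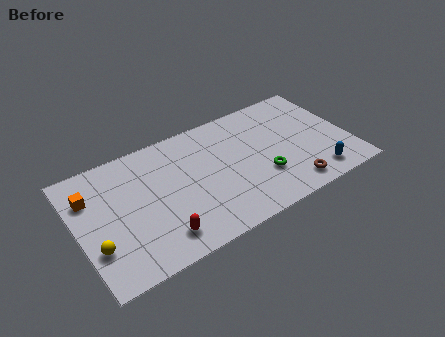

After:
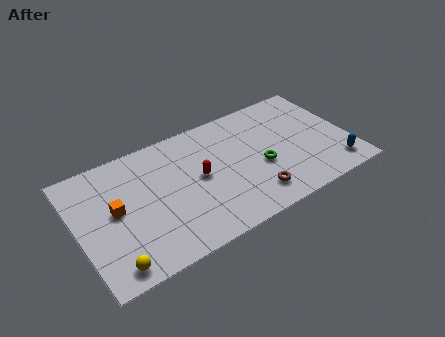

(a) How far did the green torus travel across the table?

0.7

From (10.2, 2.6) to (10.2, 3.3), the green torus covered √(0.0² + 0.7²) ≈ 0.7 units.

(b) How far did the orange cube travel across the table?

1.9

The orange cube was near (0.9, 5.8) before and (2.1, 4.3) after, so it travelled √(1.2² + 1.5²) ≈ 1.9 units.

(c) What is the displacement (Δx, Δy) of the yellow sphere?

(0.7, -1.5)

The yellow sphere started near (0.8, 2.5) and ended near (1.5, 1.0).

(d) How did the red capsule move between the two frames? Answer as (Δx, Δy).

(2.6, 2.7)

The red capsule started near (4.2, 1.5) and ended near (6.8, 4.2).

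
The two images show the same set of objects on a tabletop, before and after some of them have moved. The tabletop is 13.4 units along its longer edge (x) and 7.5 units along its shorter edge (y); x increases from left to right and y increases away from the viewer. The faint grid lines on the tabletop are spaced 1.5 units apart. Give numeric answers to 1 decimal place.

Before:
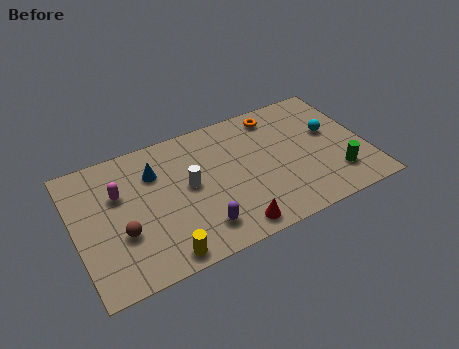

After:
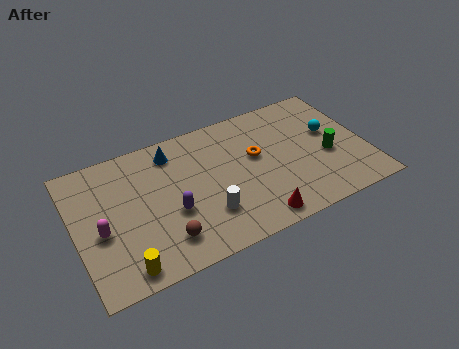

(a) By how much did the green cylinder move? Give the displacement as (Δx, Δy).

(-0.2, 1.3)

From the two frames, the green cylinder sits at roughly (11.8, 1.8) before and (11.6, 3.1) after.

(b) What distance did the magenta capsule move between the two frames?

2.0

The magenta capsule moved from about (2.1, 4.9) to (1.1, 3.2), a distance of √(1.0² + 1.7²) ≈ 2.0.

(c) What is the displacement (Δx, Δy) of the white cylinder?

(0.6, -1.9)

The white cylinder started near (5.2, 4.0) and ended near (5.8, 2.1).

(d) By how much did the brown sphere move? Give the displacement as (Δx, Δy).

(1.8, -1.1)

The brown sphere was at about (2.0, 2.7) and moved to about (3.8, 1.6).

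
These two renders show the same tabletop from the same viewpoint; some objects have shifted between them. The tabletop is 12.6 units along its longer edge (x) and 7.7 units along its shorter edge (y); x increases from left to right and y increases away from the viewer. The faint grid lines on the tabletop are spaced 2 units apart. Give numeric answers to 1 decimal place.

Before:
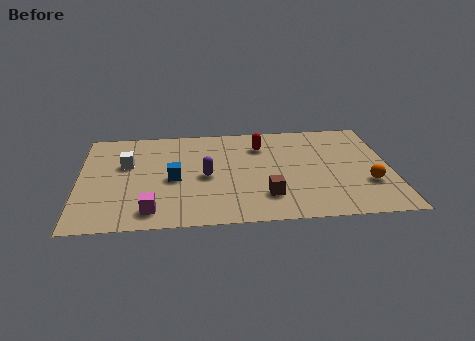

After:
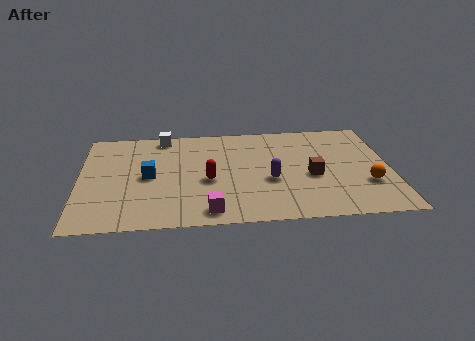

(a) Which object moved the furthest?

the red capsule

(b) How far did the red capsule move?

3.3

From (7.4, 5.8) to (5.2, 3.3), the red capsule covered √(2.2² + 2.5²) ≈ 3.3 units.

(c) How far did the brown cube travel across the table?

2.4

From (7.5, 1.9) to (9.4, 3.3), the brown cube covered √(1.9² + 1.4²) ≈ 2.4 units.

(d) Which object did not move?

the orange sphere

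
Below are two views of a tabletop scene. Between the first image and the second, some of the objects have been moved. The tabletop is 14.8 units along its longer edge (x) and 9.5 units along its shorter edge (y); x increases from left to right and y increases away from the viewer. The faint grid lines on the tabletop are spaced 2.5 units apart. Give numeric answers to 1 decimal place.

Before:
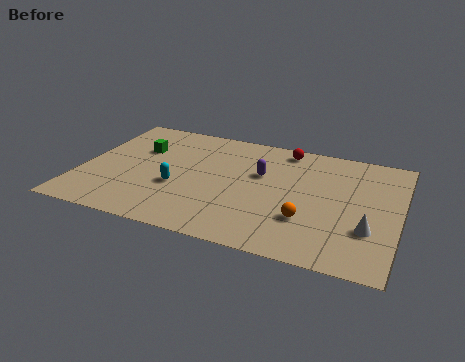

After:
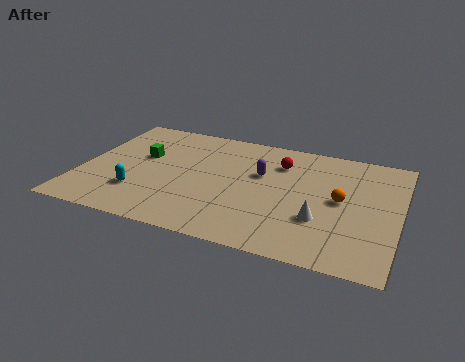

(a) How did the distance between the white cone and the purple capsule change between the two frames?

-1.9

They were about 6.0 units apart before and 4.1 after — 1.9 units closer together.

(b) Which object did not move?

the purple capsule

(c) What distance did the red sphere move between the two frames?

1.3

The red sphere was near (9.2, 8.4) before and (9.1, 7.1) after, so it travelled √(0.1² + 1.3²) ≈ 1.3 units.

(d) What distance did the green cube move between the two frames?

0.6

From (2.5, 6.3) to (2.7, 5.7), the green cube covered √(0.2² + 0.6²) ≈ 0.6 units.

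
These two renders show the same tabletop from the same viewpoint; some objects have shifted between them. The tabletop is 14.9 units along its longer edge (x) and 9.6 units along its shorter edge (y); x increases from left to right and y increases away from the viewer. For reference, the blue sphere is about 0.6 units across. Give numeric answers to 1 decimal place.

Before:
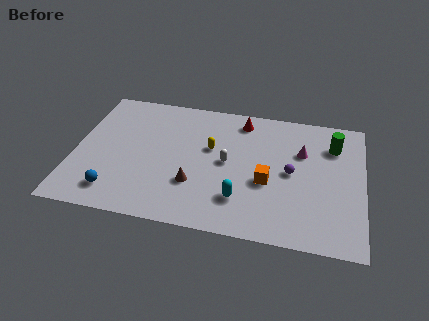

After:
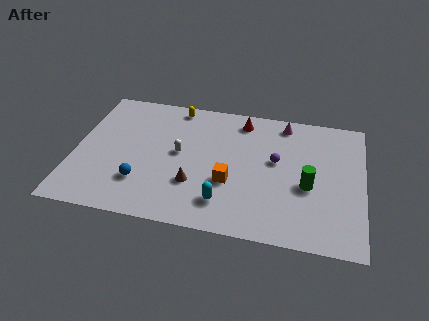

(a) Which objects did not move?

the brown cone and the red cone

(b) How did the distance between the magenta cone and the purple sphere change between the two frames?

+1.2

They were about 1.7 units apart before and 2.9 after — 1.2 units further apart.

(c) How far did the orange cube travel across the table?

1.9

The orange cube moved from about (10.0, 3.9) to (8.1, 3.5), a distance of √(1.9² + 0.4²) ≈ 1.9.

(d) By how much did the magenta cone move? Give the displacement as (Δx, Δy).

(-1.0, 2.0)

The magenta cone started near (11.7, 6.4) and ended near (10.7, 8.4).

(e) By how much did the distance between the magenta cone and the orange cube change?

+2.5

They were about 3.0 units apart before and 5.5 after — 2.5 units further apart.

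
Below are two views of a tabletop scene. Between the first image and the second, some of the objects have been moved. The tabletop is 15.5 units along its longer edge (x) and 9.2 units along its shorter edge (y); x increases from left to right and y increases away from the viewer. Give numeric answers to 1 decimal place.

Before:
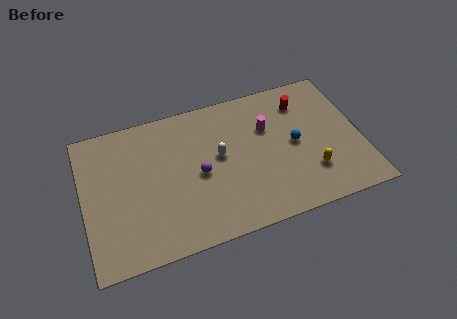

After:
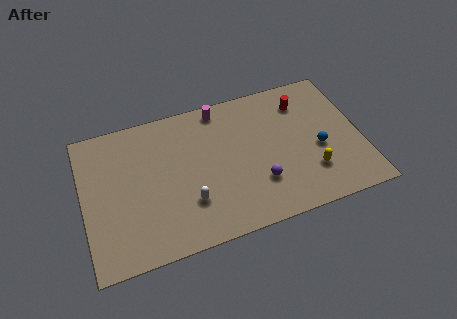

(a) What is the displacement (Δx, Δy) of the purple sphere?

(3.2, -1.6)

The purple sphere was at about (6.4, 4.3) and moved to about (9.6, 2.7).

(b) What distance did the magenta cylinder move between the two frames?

3.3

From (10.4, 6.1) to (7.9, 8.2), the magenta cylinder covered √(2.5² + 2.1²) ≈ 3.3 units.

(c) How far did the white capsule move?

3.1

From (7.6, 5.1) to (5.7, 2.7), the white capsule covered √(1.9² + 2.4²) ≈ 3.1 units.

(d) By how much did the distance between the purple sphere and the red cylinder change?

-1.4

They were about 6.8 units apart before and 5.4 after — 1.4 units closer together.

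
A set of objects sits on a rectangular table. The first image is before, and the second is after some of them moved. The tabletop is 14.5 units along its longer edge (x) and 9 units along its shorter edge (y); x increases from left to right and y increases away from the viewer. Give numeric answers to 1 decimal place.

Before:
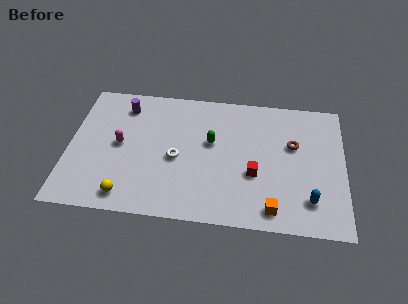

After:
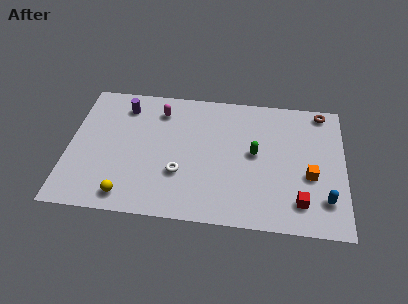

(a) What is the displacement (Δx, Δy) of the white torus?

(0.2, -1.0)

From the two frames, the white torus sits at roughly (5.7, 4.0) before and (5.9, 3.0) after.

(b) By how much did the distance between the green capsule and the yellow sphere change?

+1.6

Before: roughly 5.9 units apart; after: 7.5. That's 1.6 units further apart.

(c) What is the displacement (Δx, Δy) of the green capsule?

(2.3, -0.5)

From the two frames, the green capsule sits at roughly (7.5, 5.3) before and (9.8, 4.8) after.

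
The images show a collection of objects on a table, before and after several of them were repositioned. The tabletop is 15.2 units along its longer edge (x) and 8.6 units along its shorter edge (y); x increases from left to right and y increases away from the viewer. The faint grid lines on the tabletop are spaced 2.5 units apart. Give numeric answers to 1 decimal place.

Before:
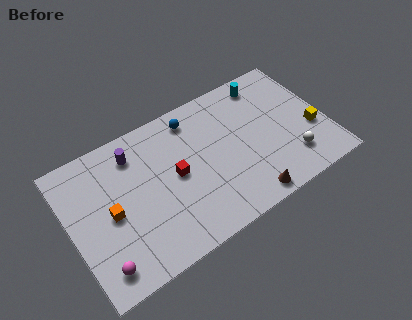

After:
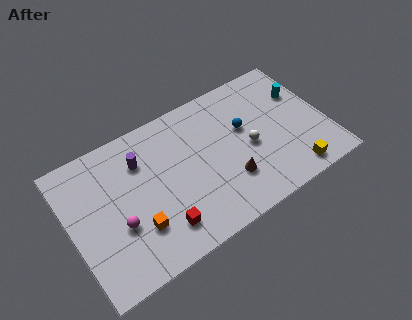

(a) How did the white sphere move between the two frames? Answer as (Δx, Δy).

(-2.2, 1.9)

The white sphere was at about (12.8, 2.0) and moved to about (10.6, 3.9).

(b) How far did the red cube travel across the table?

2.9

The red cube was near (6.2, 4.4) before and (4.9, 1.8) after, so it travelled √(1.3² + 2.6²) ≈ 2.9 units.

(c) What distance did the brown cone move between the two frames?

1.8

The brown cone moved from about (9.9, 0.9) to (9.1, 2.5), a distance of √(0.8² + 1.6²) ≈ 1.8.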